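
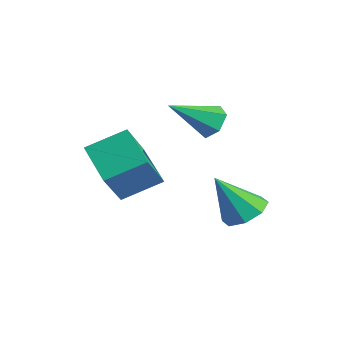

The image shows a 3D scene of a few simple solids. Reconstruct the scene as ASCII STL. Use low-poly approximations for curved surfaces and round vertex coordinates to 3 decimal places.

solid 
facet normal 0.143 0.518 -0.844
outer loop
vertex 1.873 0.918 -2.074
vertex 1.049 1.295 -1.982
vertex 1.89 1.51 -1.708
endloop
endfacet
facet normal 0.852 -0.293 0.434
outer loop
vertex 1.873 0.918 -2.074
vertex 1.89 1.51 -1.708
vertex 0.771 0.285 -0.338
endloop
endfacet
facet normal 0.142 0.518 -0.843
outer loop
vertex 1.89 1.51 -1.708
vertex 1.049 1.295 -1.982
vertex 1.414 1.976 -1.502
endloop
endfacet
facet normal 0.602 0.285 0.746
outer loop
vertex 1.89 1.51 -1.708
vertex 1.414 1.976 -1.502
vertex 0.771 0.285 -0.338
endloop
endfacet
facet normal 0.143 0.518 -0.843
outer loop
vertex 1.414 1.976 -1.502
vertex 1.049 1.295 -1.982
vertex 0.725 2.043 -1.578
endloop
endfacet
facet normal -0.034 0.575 0.817
outer loop
vertex 1.414 1.976 -1.502
vertex 0.725 2.043 -1.578
vertex 0.771 0.285 -0.338
endloop
endfacet
facet normal 0.143 0.518 -0.844
outer loop
vertex 0.725 2.043 -1.578
vertex 1.049 1.295 -1.982
vertex 0.226 1.671 -1.891
endloop
endfacet
facet normal -0.684 0.409 0.605
outer loop
vertex 0.725 2.043 -1.578
vertex 0.226 1.671 -1.891
vertex 0.771 0.285 -0.338
endloop
endfacet
facet normal 0.143 0.517 -0.844
outer loop
vertex 0.226 1.671 -1.891
vertex 1.049 1.295 -1.982
vertex 0.209 1.079 -2.257
endloop
endfacet
facet normal -0.965 -0.117 0.234
outer loop
vertex 0.226 1.671 -1.891
vertex 0.209 1.079 -2.257
vertex 0.771 0.285 -0.338
endloop
endfacet
facet normal 0.142 0.519 -0.843
outer loop
vertex 0.209 1.079 -2.257
vertex 1.049 1.295 -1.982
vertex 0.684 0.614 -2.463
endloop
endfacet
facet normal -0.715 -0.695 -0.078
outer loop
vertex 0.209 1.079 -2.257
vertex 0.684 0.614 -2.463
vertex 0.771 0.285 -0.338
endloop
endfacet
facet normal 0.143 0.519 -0.843
outer loop
vertex 0.684 0.614 -2.463
vertex 1.049 1.295 -1.982
vertex 1.373 0.547 -2.387
endloop
endfacet
facet normal -0.079 -0.986 -0.149
outer loop
vertex 0.684 0.614 -2.463
vertex 1.373 0.547 -2.387
vertex 0.771 0.285 -0.338
endloop
endfacet
facet normal 0.143 0.518 -0.843
outer loop
vertex 1.373 0.547 -2.387
vertex 1.049 1.295 -1.982
vertex 1.873 0.918 -2.074
endloop
endfacet
facet normal 0.569 -0.820 0.062
outer loop
vertex 1.373 0.547 -2.387
vertex 1.873 0.918 -2.074
vertex 0.771 0.285 -0.338
endloop
endfacet
facet normal 0.026 0.846 -0.533
outer loop
vertex -0.446 1.274 1.956
vertex -0.937 0.982 1.469
vertex -1.183 1.365 2.065
endloop
endfacet
facet normal 0.169 0.221 0.961
outer loop
vertex -0.446 1.274 1.956
vertex -1.183 1.365 2.065
vertex -0.983 -0.642 2.491
endloop
endfacet
facet normal 0.025 0.846 -0.533
outer loop
vertex -1.183 1.365 2.065
vertex -0.937 0.982 1.469
vertex -1.673 1.073 1.579
endloop
endfacet
facet normal -0.724 0.073 0.686
outer loop
vertex -1.183 1.365 2.065
vertex -1.673 1.073 1.579
vertex -0.983 -0.642 2.491
endloop
endfacet
facet normal 0.025 0.846 -0.532
outer loop
vertex -1.673 1.073 1.579
vertex -0.937 0.982 1.469
vertex -1.427 0.69 0.982
endloop
endfacet
facet normal -0.902 -0.418 -0.104
outer loop
vertex -1.673 1.073 1.579
vertex -1.427 0.69 0.982
vertex -0.983 -0.642 2.491
endloop
endfacet
facet normal 0.024 0.847 -0.532
outer loop
vertex -1.427 0.69 0.982
vertex -0.937 0.982 1.469
vertex -0.691 0.6 0.872
endloop
endfacet
facet normal -0.186 -0.763 -0.619
outer loop
vertex -1.427 0.69 0.982
vertex -0.691 0.6 0.872
vertex -0.983 -0.642 2.491
endloop
endfacet
facet normal 0.024 0.847 -0.532
outer loop
vertex -0.691 0.6 0.872
vertex -0.937 0.982 1.469
vertex -0.2 0.892 1.359
endloop
endfacet
facet normal 0.708 -0.616 -0.345
outer loop
vertex -0.691 0.6 0.872
vertex -0.2 0.892 1.359
vertex -0.983 -0.642 2.491
endloop
endfacet
facet normal 0.024 0.847 -0.532
outer loop
vertex -0.2 0.892 1.359
vertex -0.937 0.982 1.469
vertex -0.446 1.274 1.956
endloop
endfacet
facet normal 0.887 -0.124 0.445
outer loop
vertex -0.2 0.892 1.359
vertex -0.446 1.274 1.956
vertex -0.983 -0.642 2.491
endloop
endfacet
facet normal -0.400 0.493 -0.773
outer loop
vertex -1.999 -2.671 -0.473
vertex -1.677 -1.253 0.264
vertex -0.325 -2.619 -1.305
endloop
endfacet
facet normal -0.198 -0.870 -0.452
outer loop
vertex 0.377 -3.487 0.056
vertex -1.999 -2.671 -0.473
vertex -0.325 -2.619 -1.305
endloop
endfacet
facet normal -0.399 0.493 -0.773
outer loop
vertex -0.325 -2.619 -1.305
vertex -1.677 -1.253 0.264
vertex -0.003 -1.202 -0.568
endloop
endfacet
facet normal 0.895 0.028 -0.444
outer loop
vertex -0.003 -1.202 -0.568
vertex 0.377 -3.487 0.056
vertex -0.325 -2.619 -1.305
endloop
endfacet
facet normal -0.895 -0.028 0.444
outer loop
vertex -1.999 -2.671 -0.473
vertex -0.975 -2.121 1.625
vertex -1.677 -1.253 0.264
endloop
endfacet
facet normal -0.198 -0.870 -0.452
outer loop
vertex -1.297 -3.538 0.888
vertex -1.999 -2.671 -0.473
vertex 0.377 -3.487 0.056
endloop
endfacet
facet normal -0.895 -0.028 0.444
outer loop
vertex -1.297 -3.538 0.888
vertex -0.975 -2.121 1.625
vertex -1.999 -2.671 -0.473
endloop
endfacet
facet normal 0.198 0.870 0.452
outer loop
vertex -1.677 -1.253 0.264
vertex -0.975 -2.121 1.625
vertex -0.003 -1.202 -0.568
endloop
endfacet
facet normal 0.895 0.028 -0.444
outer loop
vertex 0.699 -2.069 0.793
vertex 0.377 -3.487 0.056
vertex -0.003 -1.202 -0.568
endloop
endfacet
facet normal 0.198 0.870 0.452
outer loop
vertex -0.003 -1.202 -0.568
vertex -0.975 -2.121 1.625
vertex 0.699 -2.069 0.793
endloop
endfacet
facet normal 0.399 -0.493 0.773
outer loop
vertex 0.699 -2.069 0.793
vertex -1.297 -3.538 0.888
vertex 0.377 -3.487 0.056
endloop
endfacet
facet normal 0.399 -0.493 0.773
outer loop
vertex -0.975 -2.121 1.625
vertex -1.297 -3.538 0.888
vertex 0.699 -2.069 0.793
endloop
endfacet

endsolid


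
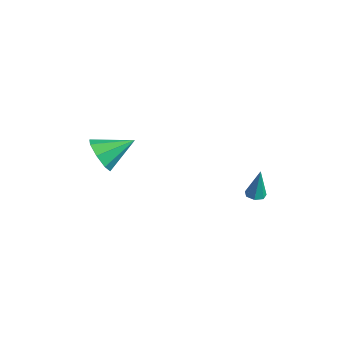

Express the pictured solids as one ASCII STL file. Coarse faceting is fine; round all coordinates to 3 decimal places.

solid 
facet normal -0.236 -0.858 -0.457
outer loop
vertex -1.734 -4.069 0.886
vertex -2.451 -3.598 0.372
vertex -1.481 -3.785 0.222
endloop
endfacet
facet normal 0.920 0.078 0.384
outer loop
vertex -1.734 -4.069 0.886
vertex -1.481 -3.785 0.222
vertex -2.029 -2.062 1.188
endloop
endfacet
facet normal -0.236 -0.858 -0.456
outer loop
vertex -1.481 -3.785 0.222
vertex -2.451 -3.598 0.372
vertex -1.796 -3.392 -0.355
endloop
endfacet
facet normal 0.891 0.402 -0.212
outer loop
vertex -1.481 -3.785 0.222
vertex -1.796 -3.392 -0.355
vertex -2.029 -2.062 1.188
endloop
endfacet
facet normal -0.236 -0.858 -0.456
outer loop
vertex -1.796 -3.392 -0.355
vertex -2.451 -3.598 0.372
vertex -2.495 -3.12 -0.505
endloop
endfacet
facet normal 0.402 0.723 -0.562
outer loop
vertex -1.796 -3.392 -0.355
vertex -2.495 -3.12 -0.505
vertex -2.029 -2.062 1.188
endloop
endfacet
facet normal -0.237 -0.858 -0.456
outer loop
vertex -2.495 -3.12 -0.505
vertex -2.451 -3.598 0.372
vertex -3.168 -3.127 -0.142
endloop
endfacet
facet normal -0.257 0.850 -0.460
outer loop
vertex -2.495 -3.12 -0.505
vertex -3.168 -3.127 -0.142
vertex -2.029 -2.062 1.188
endloop
endfacet
facet normal -0.237 -0.858 -0.456
outer loop
vertex -3.168 -3.127 -0.142
vertex -2.451 -3.598 0.372
vertex -3.422 -3.41 0.522
endloop
endfacet
facet normal -0.703 0.710 0.034
outer loop
vertex -3.168 -3.127 -0.142
vertex -3.422 -3.41 0.522
vertex -2.029 -2.062 1.188
endloop
endfacet
facet normal -0.237 -0.857 -0.457
outer loop
vertex -3.422 -3.41 0.522
vertex -2.451 -3.598 0.372
vertex -3.107 -3.804 1.098
endloop
endfacet
facet normal -0.674 0.384 0.631
outer loop
vertex -3.422 -3.41 0.522
vertex -3.107 -3.804 1.098
vertex -2.029 -2.062 1.188
endloop
endfacet
facet normal -0.235 -0.858 -0.456
outer loop
vertex -3.107 -3.804 1.098
vertex -2.451 -3.598 0.372
vertex -2.408 -4.076 1.249
endloop
endfacet
facet normal -0.187 0.065 0.980
outer loop
vertex -3.107 -3.804 1.098
vertex -2.408 -4.076 1.249
vertex -2.029 -2.062 1.188
endloop
endfacet
facet normal -0.237 -0.858 -0.456
outer loop
vertex -2.408 -4.076 1.249
vertex -2.451 -3.598 0.372
vertex -1.734 -4.069 0.886
endloop
endfacet
facet normal 0.474 -0.063 0.878
outer loop
vertex -2.408 -4.076 1.249
vertex -1.734 -4.069 0.886
vertex -2.029 -2.062 1.188
endloop
endfacet
facet normal -0.129 -0.074 -0.989
outer loop
vertex 0.473 3.205 -2.795
vertex -0.007 3.049 -2.721
vertex 0.167 3.525 -2.779
endloop
endfacet
facet normal 0.720 0.682 0.125
outer loop
vertex 0.473 3.205 -2.795
vertex 0.167 3.525 -2.779
vertex 0.207 3.171 -1.079
endloop
endfacet
facet normal -0.130 -0.073 -0.989
outer loop
vertex 0.167 3.525 -2.779
vertex -0.007 3.049 -2.721
vertex -0.269 3.486 -2.719
endloop
endfacet
facet normal -0.059 0.977 0.205
outer loop
vertex 0.167 3.525 -2.779
vertex -0.269 3.486 -2.719
vertex 0.207 3.171 -1.079
endloop
endfacet
facet normal -0.128 -0.072 -0.989
outer loop
vertex -0.269 3.486 -2.719
vertex -0.007 3.049 -2.721
vertex -0.509 3.119 -2.661
endloop
endfacet
facet normal -0.766 0.553 0.328
outer loop
vertex -0.269 3.486 -2.719
vertex -0.509 3.119 -2.661
vertex 0.207 3.171 -1.079
endloop
endfacet
facet normal -0.129 -0.076 -0.989
outer loop
vertex -0.509 3.119 -2.661
vertex -0.007 3.049 -2.721
vertex -0.37 2.699 -2.647
endloop
endfacet
facet normal -0.872 -0.275 0.404
outer loop
vertex -0.509 3.119 -2.661
vertex -0.37 2.699 -2.647
vertex 0.207 3.171 -1.079
endloop
endfacet
facet normal -0.131 -0.073 -0.989
outer loop
vertex -0.37 2.699 -2.647
vertex -0.007 3.049 -2.721
vertex 0.042 2.542 -2.69
endloop
endfacet
facet normal -0.296 -0.879 0.374
outer loop
vertex -0.37 2.699 -2.647
vertex 0.042 2.542 -2.69
vertex 0.207 3.171 -1.079
endloop
endfacet
facet normal -0.128 -0.073 -0.989
outer loop
vertex 0.042 2.542 -2.69
vertex -0.007 3.049 -2.721
vertex 0.417 2.768 -2.755
endloop
endfacet
facet normal 0.531 -0.806 0.260
outer loop
vertex 0.042 2.542 -2.69
vertex 0.417 2.768 -2.755
vertex 0.207 3.171 -1.079
endloop
endfacet
facet normal -0.128 -0.074 -0.989
outer loop
vertex 0.417 2.768 -2.755
vertex -0.007 3.049 -2.721
vertex 0.473 3.205 -2.795
endloop
endfacet
facet normal 0.982 -0.112 0.150
outer loop
vertex 0.417 2.768 -2.755
vertex 0.473 3.205 -2.795
vertex 0.207 3.171 -1.079
endloop
endfacet

endsolid


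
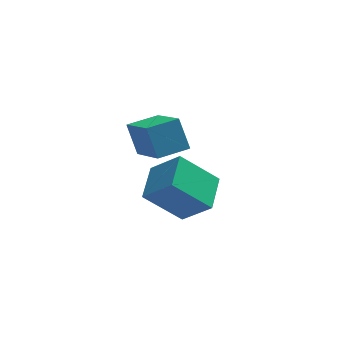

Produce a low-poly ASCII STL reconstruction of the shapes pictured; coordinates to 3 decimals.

solid 
facet normal -0.938 -0.338 -0.079
outer loop
vertex -2.626 1.345 0.328
vertex -3.072 2.806 -0.624
vertex -2.366 0.836 -0.576
endloop
endfacet
facet normal 0.248 -0.812 0.528
outer loop
vertex -1.428 1.174 -0.496
vertex -2.626 1.345 0.328
vertex -2.366 0.836 -0.576
endloop
endfacet
facet normal -0.938 -0.338 -0.080
outer loop
vertex -2.366 0.836 -0.576
vertex -3.072 2.806 -0.624
vertex -2.811 2.297 -1.528
endloop
endfacet
facet normal 0.244 -0.476 -0.845
outer loop
vertex -2.811 2.297 -1.528
vertex -1.428 1.174 -0.496
vertex -2.366 0.836 -0.576
endloop
endfacet
facet normal -0.244 0.476 0.845
outer loop
vertex -2.626 1.345 0.328
vertex -2.134 3.144 -0.544
vertex -3.072 2.806 -0.624
endloop
endfacet
facet normal 0.248 -0.812 0.529
outer loop
vertex -1.689 1.683 0.408
vertex -2.626 1.345 0.328
vertex -1.428 1.174 -0.496
endloop
endfacet
facet normal -0.244 0.476 0.845
outer loop
vertex -1.689 1.683 0.408
vertex -2.134 3.144 -0.544
vertex -2.626 1.345 0.328
endloop
endfacet
facet normal -0.247 0.812 -0.529
outer loop
vertex -3.072 2.806 -0.624
vertex -2.134 3.144 -0.544
vertex -2.811 2.297 -1.528
endloop
endfacet
facet normal 0.244 -0.476 -0.845
outer loop
vertex -1.874 2.635 -1.448
vertex -1.428 1.174 -0.496
vertex -2.811 2.297 -1.528
endloop
endfacet
facet normal -0.248 0.812 -0.528
outer loop
vertex -2.811 2.297 -1.528
vertex -2.134 3.144 -0.544
vertex -1.874 2.635 -1.448
endloop
endfacet
facet normal 0.938 0.338 0.080
outer loop
vertex -1.874 2.635 -1.448
vertex -1.689 1.683 0.408
vertex -1.428 1.174 -0.496
endloop
endfacet
facet normal 0.938 0.338 0.080
outer loop
vertex -2.134 3.144 -0.544
vertex -1.689 1.683 0.408
vertex -1.874 2.635 -1.448
endloop
endfacet
facet normal -0.727 0.038 0.686
outer loop
vertex -1.903 1.578 -2.411
vertex -1.546 2.735 -2.097
vertex -2.709 2.066 -3.292
endloop
endfacet
facet normal -0.286 -0.925 -0.251
outer loop
vertex -1.554 2.005 -4.383
vertex -1.903 1.578 -2.411
vertex -2.709 2.066 -3.292
endloop
endfacet
facet normal -0.727 0.037 0.686
outer loop
vertex -2.709 2.066 -3.292
vertex -1.546 2.735 -2.097
vertex -2.353 3.222 -2.978
endloop
endfacet
facet normal -0.625 0.378 -0.683
outer loop
vertex -2.353 3.222 -2.978
vertex -1.554 2.005 -4.383
vertex -2.709 2.066 -3.292
endloop
endfacet
facet normal 0.625 -0.378 0.683
outer loop
vertex -1.903 1.578 -2.411
vertex -0.391 2.674 -3.188
vertex -1.546 2.735 -2.097
endloop
endfacet
facet normal -0.285 -0.925 -0.251
outer loop
vertex -0.747 1.518 -3.502
vertex -1.903 1.578 -2.411
vertex -1.554 2.005 -4.383
endloop
endfacet
facet normal 0.625 -0.378 0.683
outer loop
vertex -0.747 1.518 -3.502
vertex -0.391 2.674 -3.188
vertex -1.903 1.578 -2.411
endloop
endfacet
facet normal 0.285 0.925 0.250
outer loop
vertex -1.546 2.735 -2.097
vertex -0.391 2.674 -3.188
vertex -2.353 3.222 -2.978
endloop
endfacet
facet normal -0.625 0.378 -0.683
outer loop
vertex -1.197 3.162 -4.069
vertex -1.554 2.005 -4.383
vertex -2.353 3.222 -2.978
endloop
endfacet
facet normal 0.285 0.925 0.251
outer loop
vertex -2.353 3.222 -2.978
vertex -0.391 2.674 -3.188
vertex -1.197 3.162 -4.069
endloop
endfacet
facet normal 0.726 -0.038 -0.686
outer loop
vertex -1.197 3.162 -4.069
vertex -0.747 1.518 -3.502
vertex -1.554 2.005 -4.383
endloop
endfacet
facet normal 0.727 -0.038 -0.686
outer loop
vertex -0.391 2.674 -3.188
vertex -0.747 1.518 -3.502
vertex -1.197 3.162 -4.069
endloop
endfacet

endsolid


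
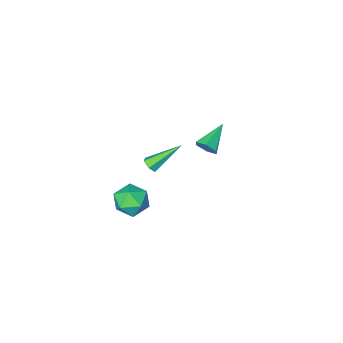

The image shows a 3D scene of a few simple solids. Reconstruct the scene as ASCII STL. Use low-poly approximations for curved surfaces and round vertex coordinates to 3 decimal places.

solid 
facet normal -0.612 0.760 0.219
outer loop
vertex 3.057 3.897 -0.973
vertex 3.019 3.583 0.008
vertex 3.743 4.253 -0.291
endloop
endfacet
facet normal -0.173 0.934 -0.313
outer loop
vertex 3.057 3.897 -0.973
vertex 3.743 4.253 -0.291
vertex 4.048 3.991 -1.24
endloop
endfacet
facet normal -0.271 0.465 -0.843
outer loop
vertex 3.057 3.897 -0.973
vertex 4.048 3.991 -1.24
vertex 3.513 3.158 -1.527
endloop
endfacet
facet normal -0.772 0.001 -0.636
outer loop
vertex 3.057 3.897 -0.973
vertex 3.513 3.158 -1.527
vertex 2.877 2.906 -0.756
endloop
endfacet
facet normal -0.983 0.183 0.021
outer loop
vertex 3.057 3.897 -0.973
vertex 2.877 2.906 -0.756
vertex 3.019 3.583 0.008
endloop
endfacet
facet normal 0.498 0.864 -0.079
outer loop
vertex 4.048 3.991 -1.24
vertex 3.743 4.253 -0.291
vertex 4.623 3.734 -0.424
endloop
endfacet
facet normal -0.214 0.582 0.785
outer loop
vertex 3.743 4.253 -0.291
vertex 3.019 3.583 0.008
vertex 3.987 3.482 0.347
endloop
endfacet
facet normal -0.814 -0.352 0.463
outer loop
vertex 3.019 3.583 0.008
vertex 2.877 2.906 -0.756
vertex 3.452 2.649 0.06
endloop
endfacet
facet normal -0.472 -0.646 -0.600
outer loop
vertex 2.877 2.906 -0.756
vertex 3.513 3.158 -1.527
vertex 3.757 2.387 -0.889
endloop
endfacet
facet normal 0.338 0.105 -0.935
outer loop
vertex 3.513 3.158 -1.527
vertex 4.048 3.991 -1.24
vertex 4.481 3.057 -1.188
endloop
endfacet
facet normal 0.772 -0.001 0.636
outer loop
vertex 4.443 2.743 -0.207
vertex 4.623 3.734 -0.424
vertex 3.987 3.482 0.347
endloop
endfacet
facet normal 0.271 -0.465 0.843
outer loop
vertex 4.443 2.743 -0.207
vertex 3.987 3.482 0.347
vertex 3.452 2.649 0.06
endloop
endfacet
facet normal 0.173 -0.934 0.313
outer loop
vertex 4.443 2.743 -0.207
vertex 3.452 2.649 0.06
vertex 3.757 2.387 -0.889
endloop
endfacet
facet normal 0.612 -0.760 -0.219
outer loop
vertex 4.443 2.743 -0.207
vertex 3.757 2.387 -0.889
vertex 4.481 3.057 -1.188
endloop
endfacet
facet normal 0.983 -0.183 -0.021
outer loop
vertex 4.443 2.743 -0.207
vertex 4.481 3.057 -1.188
vertex 4.623 3.734 -0.424
endloop
endfacet
facet normal 0.472 0.646 0.600
outer loop
vertex 3.987 3.482 0.347
vertex 4.623 3.734 -0.424
vertex 3.743 4.253 -0.291
endloop
endfacet
facet normal -0.338 -0.105 0.935
outer loop
vertex 3.452 2.649 0.06
vertex 3.987 3.482 0.347
vertex 3.019 3.583 0.008
endloop
endfacet
facet normal -0.498 -0.864 0.079
outer loop
vertex 3.757 2.387 -0.889
vertex 3.452 2.649 0.06
vertex 2.877 2.906 -0.756
endloop
endfacet
facet normal 0.214 -0.582 -0.785
outer loop
vertex 4.481 3.057 -1.188
vertex 3.757 2.387 -0.889
vertex 3.513 3.158 -1.527
endloop
endfacet
facet normal 0.814 0.352 -0.463
outer loop
vertex 4.623 3.734 -0.424
vertex 4.481 3.057 -1.188
vertex 4.048 3.991 -1.24
endloop
endfacet
facet normal 0.741 -0.253 -0.623
outer loop
vertex 1.918 1.404 0.119
vertex 1.614 1.496 -0.28
vertex 1.903 1.87 -0.088
endloop
endfacet
facet normal 0.503 0.364 0.784
outer loop
vertex 1.918 1.404 0.119
vertex 1.903 1.87 -0.088
vertex 0.066 2.024 1.02
endloop
endfacet
facet normal 0.741 -0.254 -0.621
outer loop
vertex 1.903 1.87 -0.088
vertex 1.614 1.496 -0.28
vertex 1.6 1.962 -0.487
endloop
endfacet
facet normal 0.150 0.982 0.112
outer loop
vertex 1.903 1.87 -0.088
vertex 1.6 1.962 -0.487
vertex 0.066 2.024 1.02
endloop
endfacet
facet normal 0.741 -0.254 -0.622
outer loop
vertex 1.6 1.962 -0.487
vertex 1.614 1.496 -0.28
vertex 1.311 1.589 -0.679
endloop
endfacet
facet normal -0.506 0.671 -0.542
outer loop
vertex 1.6 1.962 -0.487
vertex 1.311 1.589 -0.679
vertex 0.066 2.024 1.02
endloop
endfacet
facet normal 0.742 -0.251 -0.622
outer loop
vertex 1.311 1.589 -0.679
vertex 1.614 1.496 -0.28
vertex 1.326 1.123 -0.473
endloop
endfacet
facet normal -0.810 -0.259 -0.527
outer loop
vertex 1.311 1.589 -0.679
vertex 1.326 1.123 -0.473
vertex 0.066 2.024 1.02
endloop
endfacet
facet normal 0.742 -0.252 -0.621
outer loop
vertex 1.326 1.123 -0.473
vertex 1.614 1.496 -0.28
vertex 1.629 1.03 -0.073
endloop
endfacet
facet normal -0.458 -0.877 0.143
outer loop
vertex 1.326 1.123 -0.473
vertex 1.629 1.03 -0.073
vertex 0.066 2.024 1.02
endloop
endfacet
facet normal 0.741 -0.253 -0.623
outer loop
vertex 1.629 1.03 -0.073
vertex 1.614 1.496 -0.28
vertex 1.918 1.404 0.119
endloop
endfacet
facet normal 0.200 -0.565 0.800
outer loop
vertex 1.629 1.03 -0.073
vertex 1.918 1.404 0.119
vertex 0.066 2.024 1.02
endloop
endfacet
facet normal 0.804 0.376 -0.461
outer loop
vertex -2.066 -0.041 -1.405
vertex -2.482 0.32 -1.836
vertex -2.27 0.606 -1.233
endloop
endfacet
facet normal 0.235 -0.180 0.955
outer loop
vertex -2.066 -0.041 -1.405
vertex -2.27 0.606 -1.233
vertex -3.938 -0.36 -1.004
endloop
endfacet
facet normal 0.804 0.375 -0.461
outer loop
vertex -2.27 0.606 -1.233
vertex -2.482 0.32 -1.836
vertex -2.686 0.967 -1.665
endloop
endfacet
facet normal -0.250 0.611 0.751
outer loop
vertex -2.27 0.606 -1.233
vertex -2.686 0.967 -1.665
vertex -3.938 -0.36 -1.004
endloop
endfacet
facet normal 0.805 0.375 -0.460
outer loop
vertex -2.686 0.967 -1.665
vertex -2.482 0.32 -1.836
vertex -2.898 0.682 -2.268
endloop
endfacet
facet normal -0.740 0.670 -0.057
outer loop
vertex -2.686 0.967 -1.665
vertex -2.898 0.682 -2.268
vertex -3.938 -0.36 -1.004
endloop
endfacet
facet normal 0.805 0.376 -0.460
outer loop
vertex -2.898 0.682 -2.268
vertex -2.482 0.32 -1.836
vertex -2.694 0.035 -2.44
endloop
endfacet
facet normal -0.746 -0.059 -0.663
outer loop
vertex -2.898 0.682 -2.268
vertex -2.694 0.035 -2.44
vertex -3.938 -0.36 -1.004
endloop
endfacet
facet normal 0.805 0.376 -0.460
outer loop
vertex -2.694 0.035 -2.44
vertex -2.482 0.32 -1.836
vertex -2.278 -0.327 -2.008
endloop
endfacet
facet normal -0.261 -0.849 -0.460
outer loop
vertex -2.694 0.035 -2.44
vertex -2.278 -0.327 -2.008
vertex -3.938 -0.36 -1.004
endloop
endfacet
facet normal 0.804 0.376 -0.461
outer loop
vertex -2.278 -0.327 -2.008
vertex -2.482 0.32 -1.836
vertex -2.066 -0.041 -1.405
endloop
endfacet
facet normal 0.230 -0.908 0.350
outer loop
vertex -2.278 -0.327 -2.008
vertex -2.066 -0.041 -1.405
vertex -3.938 -0.36 -1.004
endloop
endfacet

endsolid


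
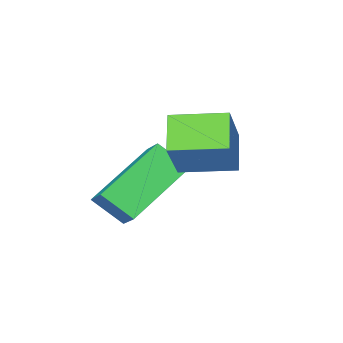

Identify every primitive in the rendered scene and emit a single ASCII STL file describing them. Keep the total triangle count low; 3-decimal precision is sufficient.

solid 
facet normal -0.526 -0.366 -0.768
outer loop
vertex 2.143 -2.354 1.619
vertex 1.219 -1.34 1.769
vertex 2.71 -1.737 0.937
endloop
endfacet
facet normal 0.669 -0.735 -0.109
outer loop
vertex 3.541 -1.16 2.151
vertex 2.143 -2.354 1.619
vertex 2.71 -1.737 0.937
endloop
endfacet
facet normal -0.526 -0.365 -0.768
outer loop
vertex 2.71 -1.737 0.937
vertex 1.219 -1.34 1.769
vertex 1.786 -0.723 1.088
endloop
endfacet
facet normal 0.524 0.572 -0.631
outer loop
vertex 1.786 -0.723 1.088
vertex 3.541 -1.16 2.151
vertex 2.71 -1.737 0.937
endloop
endfacet
facet normal -0.525 -0.572 0.631
outer loop
vertex 2.143 -2.354 1.619
vertex 2.05 -0.763 2.983
vertex 1.219 -1.34 1.769
endloop
endfacet
facet normal 0.669 -0.735 -0.109
outer loop
vertex 2.974 -1.777 2.832
vertex 2.143 -2.354 1.619
vertex 3.541 -1.16 2.151
endloop
endfacet
facet normal -0.524 -0.572 0.631
outer loop
vertex 2.974 -1.777 2.832
vertex 2.05 -0.763 2.983
vertex 2.143 -2.354 1.619
endloop
endfacet
facet normal -0.669 0.735 0.109
outer loop
vertex 1.219 -1.34 1.769
vertex 2.05 -0.763 2.983
vertex 1.786 -0.723 1.088
endloop
endfacet
facet normal 0.525 0.571 -0.631
outer loop
vertex 2.617 -0.146 2.301
vertex 3.541 -1.16 2.151
vertex 1.786 -0.723 1.088
endloop
endfacet
facet normal -0.669 0.735 0.109
outer loop
vertex 1.786 -0.723 1.088
vertex 2.05 -0.763 2.983
vertex 2.617 -0.146 2.301
endloop
endfacet
facet normal 0.526 0.365 0.768
outer loop
vertex 2.617 -0.146 2.301
vertex 2.974 -1.777 2.832
vertex 3.541 -1.16 2.151
endloop
endfacet
facet normal 0.526 0.365 0.768
outer loop
vertex 2.05 -0.763 2.983
vertex 2.974 -1.777 2.832
vertex 2.617 -0.146 2.301
endloop
endfacet
facet normal -0.879 -0.068 0.472
outer loop
vertex 2.438 -2.75 1.375
vertex 2.035 -2.078 0.722
vertex 2.205 -3.401 0.848
endloop
endfacet
facet normal 0.396 -0.659 0.639
outer loop
vertex 4.005 -3.262 -0.122
vertex 2.438 -2.75 1.375
vertex 2.205 -3.401 0.848
endloop
endfacet
facet normal -0.878 -0.068 0.474
outer loop
vertex 2.205 -3.401 0.848
vertex 2.035 -2.078 0.722
vertex 1.801 -2.729 0.195
endloop
endfacet
facet normal -0.268 -0.749 -0.605
outer loop
vertex 1.801 -2.729 0.195
vertex 4.005 -3.262 -0.122
vertex 2.205 -3.401 0.848
endloop
endfacet
facet normal 0.268 0.749 0.605
outer loop
vertex 2.438 -2.75 1.375
vertex 3.835 -1.939 -0.248
vertex 2.035 -2.078 0.722
endloop
endfacet
facet normal 0.395 -0.660 0.639
outer loop
vertex 4.239 -2.611 0.405
vertex 2.438 -2.75 1.375
vertex 4.005 -3.262 -0.122
endloop
endfacet
facet normal 0.268 0.749 0.605
outer loop
vertex 4.239 -2.611 0.405
vertex 3.835 -1.939 -0.248
vertex 2.438 -2.75 1.375
endloop
endfacet
facet normal -0.395 0.660 -0.639
outer loop
vertex 2.035 -2.078 0.722
vertex 3.835 -1.939 -0.248
vertex 1.801 -2.729 0.195
endloop
endfacet
facet normal -0.268 -0.749 -0.605
outer loop
vertex 3.602 -2.59 -0.775
vertex 4.005 -3.262 -0.122
vertex 1.801 -2.729 0.195
endloop
endfacet
facet normal -0.395 0.659 -0.640
outer loop
vertex 1.801 -2.729 0.195
vertex 3.835 -1.939 -0.248
vertex 3.602 -2.59 -0.775
endloop
endfacet
facet normal 0.878 0.067 -0.473
outer loop
vertex 3.602 -2.59 -0.775
vertex 4.239 -2.611 0.405
vertex 4.005 -3.262 -0.122
endloop
endfacet
facet normal 0.878 0.068 -0.473
outer loop
vertex 3.835 -1.939 -0.248
vertex 4.239 -2.611 0.405
vertex 3.602 -2.59 -0.775
endloop
endfacet

endsolid


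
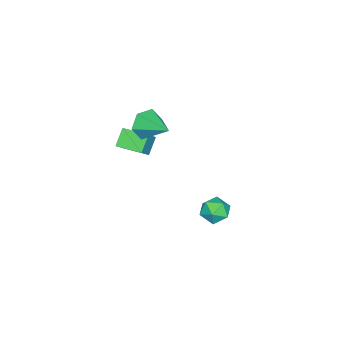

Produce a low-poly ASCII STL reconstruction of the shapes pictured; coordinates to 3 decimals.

solid 
facet normal -0.709 0.004 0.706
outer loop
vertex 3.033 -3.605 2.802
vertex 3.002 -2.066 2.763
vertex 2.053 -3.65 1.818
endloop
endfacet
facet normal 0.021 -0.999 0.025
outer loop
vertex 2.918 -3.654 0.957
vertex 3.033 -3.605 2.802
vertex 2.053 -3.65 1.818
endloop
endfacet
facet normal -0.709 0.004 0.705
outer loop
vertex 2.053 -3.65 1.818
vertex 3.002 -2.066 2.763
vertex 2.022 -2.111 1.778
endloop
endfacet
facet normal -0.705 -0.033 -0.708
outer loop
vertex 2.022 -2.111 1.778
vertex 2.918 -3.654 0.957
vertex 2.053 -3.65 1.818
endloop
endfacet
facet normal 0.705 0.032 0.708
outer loop
vertex 3.033 -3.605 2.802
vertex 3.867 -2.07 1.902
vertex 3.002 -2.066 2.763
endloop
endfacet
facet normal 0.020 -0.999 0.025
outer loop
vertex 3.898 -3.609 1.942
vertex 3.033 -3.605 2.802
vertex 2.918 -3.654 0.957
endloop
endfacet
facet normal 0.705 0.033 0.709
outer loop
vertex 3.898 -3.609 1.942
vertex 3.867 -2.07 1.902
vertex 3.033 -3.605 2.802
endloop
endfacet
facet normal -0.021 0.999 -0.025
outer loop
vertex 3.002 -2.066 2.763
vertex 3.867 -2.07 1.902
vertex 2.022 -2.111 1.778
endloop
endfacet
facet normal -0.705 -0.032 -0.709
outer loop
vertex 2.887 -2.115 0.918
vertex 2.918 -3.654 0.957
vertex 2.022 -2.111 1.778
endloop
endfacet
facet normal -0.021 0.999 -0.025
outer loop
vertex 2.022 -2.111 1.778
vertex 3.867 -2.07 1.902
vertex 2.887 -2.115 0.918
endloop
endfacet
facet normal 0.709 -0.004 -0.705
outer loop
vertex 2.887 -2.115 0.918
vertex 3.898 -3.609 1.942
vertex 2.918 -3.654 0.957
endloop
endfacet
facet normal 0.709 -0.004 -0.706
outer loop
vertex 3.867 -2.07 1.902
vertex 3.898 -3.609 1.942
vertex 2.887 -2.115 0.918
endloop
endfacet
facet normal -0.395 -0.856 -0.334
outer loop
vertex 3.6 -2.199 2.79
vertex 2.936 -2.195 3.564
vertex 2.696 -1.74 2.683
endloop
endfacet
facet normal 0.382 0.585 -0.715
outer loop
vertex 3.6 -2.199 2.79
vertex 2.696 -1.74 2.683
vertex 3.704 -0.525 4.216
endloop
endfacet
facet normal -0.395 -0.856 -0.335
outer loop
vertex 2.696 -1.74 2.683
vertex 2.936 -2.195 3.564
vertex 2.031 -1.736 3.457
endloop
endfacet
facet normal -0.428 0.824 -0.372
outer loop
vertex 2.696 -1.74 2.683
vertex 2.031 -1.736 3.457
vertex 3.704 -0.525 4.216
endloop
endfacet
facet normal -0.395 -0.856 -0.335
outer loop
vertex 2.031 -1.736 3.457
vertex 2.936 -2.195 3.564
vertex 2.271 -2.191 4.338
endloop
endfacet
facet normal -0.647 0.591 0.482
outer loop
vertex 2.031 -1.736 3.457
vertex 2.271 -2.191 4.338
vertex 3.704 -0.525 4.216
endloop
endfacet
facet normal -0.394 -0.856 -0.334
outer loop
vertex 2.271 -2.191 4.338
vertex 2.936 -2.195 3.564
vertex 3.176 -2.649 4.445
endloop
endfacet
facet normal -0.056 0.121 0.991
outer loop
vertex 2.271 -2.191 4.338
vertex 3.176 -2.649 4.445
vertex 3.704 -0.525 4.216
endloop
endfacet
facet normal -0.394 -0.856 -0.334
outer loop
vertex 3.176 -2.649 4.445
vertex 2.936 -2.195 3.564
vertex 3.84 -2.653 3.671
endloop
endfacet
facet normal 0.753 -0.118 0.647
outer loop
vertex 3.176 -2.649 4.445
vertex 3.84 -2.653 3.671
vertex 3.704 -0.525 4.216
endloop
endfacet
facet normal -0.394 -0.856 -0.334
outer loop
vertex 3.84 -2.653 3.671
vertex 2.936 -2.195 3.564
vertex 3.6 -2.199 2.79
endloop
endfacet
facet normal 0.972 0.115 -0.206
outer loop
vertex 3.84 -2.653 3.671
vertex 3.6 -2.199 2.79
vertex 3.704 -0.525 4.216
endloop
endfacet
facet normal -0.770 0.421 -0.479
outer loop
vertex 1.221 1.693 -4.668
vertex 0.625 1.029 -4.293
vertex 0.784 1.859 -3.82
endloop
endfacet
facet normal -0.274 0.907 -0.319
outer loop
vertex 1.221 1.693 -4.668
vertex 0.784 1.859 -3.82
vertex 1.714 2.098 -3.94
endloop
endfacet
facet normal 0.339 0.706 -0.622
outer loop
vertex 1.221 1.693 -4.668
vertex 1.714 2.098 -3.94
vertex 2.129 1.416 -4.487
endloop
endfacet
facet normal 0.222 0.093 -0.971
outer loop
vertex 1.221 1.693 -4.668
vertex 2.129 1.416 -4.487
vertex 1.457 0.756 -4.704
endloop
endfacet
facet normal -0.463 -0.083 -0.882
outer loop
vertex 1.221 1.693 -4.668
vertex 1.457 0.756 -4.704
vertex 0.625 1.029 -4.293
endloop
endfacet
facet normal -0.182 0.903 0.389
outer loop
vertex 1.714 2.098 -3.94
vertex 0.784 1.859 -3.82
vertex 1.423 1.684 -3.116
endloop
endfacet
facet normal -0.985 0.115 0.130
outer loop
vertex 0.784 1.859 -3.82
vertex 0.625 1.029 -4.293
vertex 0.751 1.024 -3.333
endloop
endfacet
facet normal -0.488 -0.699 -0.523
outer loop
vertex 0.625 1.029 -4.293
vertex 1.457 0.756 -4.704
vertex 1.166 0.342 -3.88
endloop
endfacet
facet normal 0.621 -0.413 -0.666
outer loop
vertex 1.457 0.756 -4.704
vertex 2.129 1.416 -4.487
vertex 2.096 0.581 -4.0
endloop
endfacet
facet normal 0.811 0.576 -0.103
outer loop
vertex 2.129 1.416 -4.487
vertex 1.714 2.098 -3.94
vertex 2.255 1.411 -3.527
endloop
endfacet
facet normal -0.222 -0.093 0.971
outer loop
vertex 1.659 0.747 -3.152
vertex 1.423 1.684 -3.116
vertex 0.751 1.024 -3.333
endloop
endfacet
facet normal -0.339 -0.706 0.622
outer loop
vertex 1.659 0.747 -3.152
vertex 0.751 1.024 -3.333
vertex 1.166 0.342 -3.88
endloop
endfacet
facet normal 0.274 -0.907 0.319
outer loop
vertex 1.659 0.747 -3.152
vertex 1.166 0.342 -3.88
vertex 2.096 0.581 -4.0
endloop
endfacet
facet normal 0.770 -0.421 0.479
outer loop
vertex 1.659 0.747 -3.152
vertex 2.096 0.581 -4.0
vertex 2.255 1.411 -3.527
endloop
endfacet
facet normal 0.463 0.083 0.882
outer loop
vertex 1.659 0.747 -3.152
vertex 2.255 1.411 -3.527
vertex 1.423 1.684 -3.116
endloop
endfacet
facet normal -0.621 0.413 0.666
outer loop
vertex 0.751 1.024 -3.333
vertex 1.423 1.684 -3.116
vertex 0.784 1.859 -3.82
endloop
endfacet
facet normal -0.811 -0.576 0.103
outer loop
vertex 1.166 0.342 -3.88
vertex 0.751 1.024 -3.333
vertex 0.625 1.029 -4.293
endloop
endfacet
facet normal 0.182 -0.903 -0.389
outer loop
vertex 2.096 0.581 -4.0
vertex 1.166 0.342 -3.88
vertex 1.457 0.756 -4.704
endloop
endfacet
facet normal 0.985 -0.115 -0.130
outer loop
vertex 2.255 1.411 -3.527
vertex 2.096 0.581 -4.0
vertex 2.129 1.416 -4.487
endloop
endfacet
facet normal 0.488 0.699 0.523
outer loop
vertex 1.423 1.684 -3.116
vertex 2.255 1.411 -3.527
vertex 1.714 2.098 -3.94
endloop
endfacet

endsolid


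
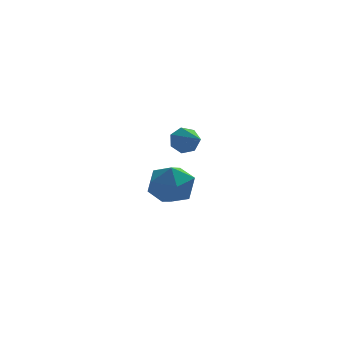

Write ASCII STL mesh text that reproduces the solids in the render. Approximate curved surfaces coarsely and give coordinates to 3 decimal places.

solid 
facet normal -0.331 0.880 -0.341
outer loop
vertex 1.158 2.518 -0.363
vertex 0.708 2.594 0.269
vertex 1.444 2.83 0.164
endloop
endfacet
facet normal 0.906 -0.220 -0.361
outer loop
vertex 1.158 2.518 -0.363
vertex 1.444 2.83 0.164
vertex 1.292 1.046 0.871
endloop
endfacet
facet normal -0.331 0.880 -0.342
outer loop
vertex 1.444 2.83 0.164
vertex 0.708 2.594 0.269
vertex 1.176 2.965 0.771
endloop
endfacet
facet normal 0.918 0.076 0.389
outer loop
vertex 1.444 2.83 0.164
vertex 1.176 2.965 0.771
vertex 1.292 1.046 0.871
endloop
endfacet
facet normal -0.332 0.880 -0.341
outer loop
vertex 1.176 2.965 0.771
vertex 0.708 2.594 0.269
vertex 0.556 2.82 1.0
endloop
endfacet
facet normal 0.331 0.069 0.941
outer loop
vertex 1.176 2.965 0.771
vertex 0.556 2.82 1.0
vertex 1.292 1.046 0.871
endloop
endfacet
facet normal -0.331 0.880 -0.341
outer loop
vertex 0.556 2.82 1.0
vertex 0.708 2.594 0.269
vertex 0.05 2.505 0.679
endloop
endfacet
facet normal -0.412 -0.235 0.880
outer loop
vertex 0.556 2.82 1.0
vertex 0.05 2.505 0.679
vertex 1.292 1.046 0.871
endloop
endfacet
facet normal -0.331 0.880 -0.341
outer loop
vertex 0.05 2.505 0.679
vertex 0.708 2.594 0.269
vertex 0.04 2.257 0.049
endloop
endfacet
facet normal -0.753 -0.608 0.251
outer loop
vertex 0.05 2.505 0.679
vertex 0.04 2.257 0.049
vertex 1.292 1.046 0.871
endloop
endfacet
facet normal -0.331 0.879 -0.342
outer loop
vertex 0.04 2.257 0.049
vertex 0.708 2.594 0.269
vertex 0.533 2.262 -0.415
endloop
endfacet
facet normal -0.435 -0.768 -0.470
outer loop
vertex 0.04 2.257 0.049
vertex 0.533 2.262 -0.415
vertex 1.292 1.046 0.871
endloop
endfacet
facet normal -0.332 0.879 -0.342
outer loop
vertex 0.533 2.262 -0.415
vertex 0.708 2.594 0.269
vertex 1.158 2.518 -0.363
endloop
endfacet
facet normal 0.306 -0.595 -0.743
outer loop
vertex 0.533 2.262 -0.415
vertex 1.158 2.518 -0.363
vertex 1.292 1.046 0.871
endloop
endfacet
facet normal -0.694 0.719 -0.049
outer loop
vertex -0.573 -2.279 -0.451
vertex -1.405 -3.094 -0.628
vertex -1.133 -2.757 0.468
endloop
endfacet
facet normal -0.156 0.912 0.379
outer loop
vertex -0.573 -2.279 -0.451
vertex -1.133 -2.757 0.468
vertex 0.029 -2.578 0.516
endloop
endfacet
facet normal 0.447 0.894 -0.002
outer loop
vertex -0.573 -2.279 -0.451
vertex 0.029 -2.578 0.516
vertex 0.477 -2.804 -0.55
endloop
endfacet
facet normal 0.282 0.690 -0.666
outer loop
vertex -0.573 -2.279 -0.451
vertex 0.477 -2.804 -0.55
vertex -0.41 -3.123 -1.257
endloop
endfacet
facet normal -0.422 0.582 -0.695
outer loop
vertex -0.573 -2.279 -0.451
vertex -0.41 -3.123 -1.257
vertex -1.405 -3.094 -0.628
endloop
endfacet
facet normal -0.103 0.426 0.899
outer loop
vertex 0.029 -2.578 0.516
vertex -1.133 -2.757 0.468
vertex -0.43 -3.577 0.937
endloop
endfacet
facet normal -0.972 0.114 0.206
outer loop
vertex -1.133 -2.757 0.468
vertex -1.405 -3.094 -0.628
vertex -1.317 -3.896 0.23
endloop
endfacet
facet normal -0.533 -0.108 -0.839
outer loop
vertex -1.405 -3.094 -0.628
vertex -0.41 -3.123 -1.257
vertex -0.869 -4.122 -0.836
endloop
endfacet
facet normal 0.607 0.067 -0.792
outer loop
vertex -0.41 -3.123 -1.257
vertex 0.477 -2.804 -0.55
vertex 0.293 -3.943 -0.788
endloop
endfacet
facet normal 0.873 0.398 0.282
outer loop
vertex 0.477 -2.804 -0.55
vertex 0.029 -2.578 0.516
vertex 0.565 -3.606 0.308
endloop
endfacet
facet normal -0.282 -0.690 0.666
outer loop
vertex -0.267 -4.421 0.131
vertex -0.43 -3.577 0.937
vertex -1.317 -3.896 0.23
endloop
endfacet
facet normal -0.447 -0.894 0.002
outer loop
vertex -0.267 -4.421 0.131
vertex -1.317 -3.896 0.23
vertex -0.869 -4.122 -0.836
endloop
endfacet
facet normal 0.156 -0.912 -0.379
outer loop
vertex -0.267 -4.421 0.131
vertex -0.869 -4.122 -0.836
vertex 0.293 -3.943 -0.788
endloop
endfacet
facet normal 0.694 -0.719 0.049
outer loop
vertex -0.267 -4.421 0.131
vertex 0.293 -3.943 -0.788
vertex 0.565 -3.606 0.308
endloop
endfacet
facet normal 0.422 -0.582 0.695
outer loop
vertex -0.267 -4.421 0.131
vertex 0.565 -3.606 0.308
vertex -0.43 -3.577 0.937
endloop
endfacet
facet normal -0.607 -0.067 0.792
outer loop
vertex -1.317 -3.896 0.23
vertex -0.43 -3.577 0.937
vertex -1.133 -2.757 0.468
endloop
endfacet
facet normal -0.873 -0.398 -0.282
outer loop
vertex -0.869 -4.122 -0.836
vertex -1.317 -3.896 0.23
vertex -1.405 -3.094 -0.628
endloop
endfacet
facet normal 0.103 -0.426 -0.899
outer loop
vertex 0.293 -3.943 -0.788
vertex -0.869 -4.122 -0.836
vertex -0.41 -3.123 -1.257
endloop
endfacet
facet normal 0.972 -0.114 -0.206
outer loop
vertex 0.565 -3.606 0.308
vertex 0.293 -3.943 -0.788
vertex 0.477 -2.804 -0.55
endloop
endfacet
facet normal 0.533 0.108 0.839
outer loop
vertex -0.43 -3.577 0.937
vertex 0.565 -3.606 0.308
vertex 0.029 -2.578 0.516
endloop
endfacet

endsolid


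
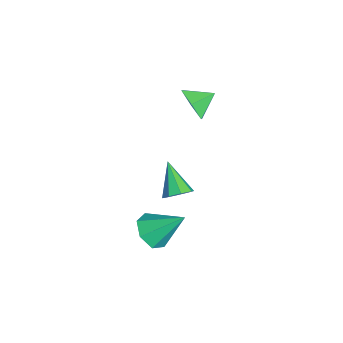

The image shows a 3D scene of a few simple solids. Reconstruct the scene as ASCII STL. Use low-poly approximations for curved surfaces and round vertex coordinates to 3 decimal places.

solid 
facet normal 0.281 -0.874 -0.396
outer loop
vertex -1.903 2.198 3.544
vertex -2.673 2.279 2.82
vertex -1.712 2.679 2.619
endloop
endfacet
facet normal 0.597 0.655 0.464
outer loop
vertex -1.903 2.198 3.544
vertex -1.712 2.679 2.619
vertex -3.027 3.381 3.32
endloop
endfacet
facet normal 0.281 -0.874 -0.397
outer loop
vertex -1.712 2.679 2.619
vertex -2.673 2.279 2.82
vertex -2.482 2.761 1.895
endloop
endfacet
facet normal 0.342 0.902 -0.262
outer loop
vertex -1.712 2.679 2.619
vertex -2.482 2.761 1.895
vertex -3.027 3.381 3.32
endloop
endfacet
facet normal 0.281 -0.874 -0.397
outer loop
vertex -2.482 2.761 1.895
vertex -2.673 2.279 2.82
vertex -3.443 2.361 2.096
endloop
endfacet
facet normal -0.420 0.762 -0.492
outer loop
vertex -2.482 2.761 1.895
vertex -3.443 2.361 2.096
vertex -3.027 3.381 3.32
endloop
endfacet
facet normal 0.280 -0.874 -0.397
outer loop
vertex -3.443 2.361 2.096
vertex -2.673 2.279 2.82
vertex -3.634 1.88 3.021
endloop
endfacet
facet normal -0.927 0.374 0.003
outer loop
vertex -3.443 2.361 2.096
vertex -3.634 1.88 3.021
vertex -3.027 3.381 3.32
endloop
endfacet
facet normal 0.280 -0.874 -0.396
outer loop
vertex -3.634 1.88 3.021
vertex -2.673 2.279 2.82
vertex -2.865 1.798 3.745
endloop
endfacet
facet normal -0.673 0.127 0.729
outer loop
vertex -3.634 1.88 3.021
vertex -2.865 1.798 3.745
vertex -3.027 3.381 3.32
endloop
endfacet
facet normal 0.281 -0.874 -0.396
outer loop
vertex -2.865 1.798 3.745
vertex -2.673 2.279 2.82
vertex -1.903 2.198 3.544
endloop
endfacet
facet normal 0.090 0.267 0.960
outer loop
vertex -2.865 1.798 3.745
vertex -1.903 2.198 3.544
vertex -3.027 3.381 3.32
endloop
endfacet
facet normal -0.160 -0.720 -0.675
outer loop
vertex 1.964 0.27 -3.638
vertex 0.939 0.283 -3.409
vertex 1.456 0.844 -4.13
endloop
endfacet
facet normal 0.809 0.557 -0.186
outer loop
vertex 1.964 0.27 -3.638
vertex 1.456 0.844 -4.13
vertex 1.281 1.817 -1.971
endloop
endfacet
facet normal -0.160 -0.720 -0.675
outer loop
vertex 1.456 0.844 -4.13
vertex 0.939 0.283 -3.409
vertex 0.559 0.996 -4.079
endloop
endfacet
facet normal 0.131 0.908 -0.398
outer loop
vertex 1.456 0.844 -4.13
vertex 0.559 0.996 -4.079
vertex 1.281 1.817 -1.971
endloop
endfacet
facet normal -0.160 -0.720 -0.675
outer loop
vertex 0.559 0.996 -4.079
vertex 0.939 0.283 -3.409
vertex -0.052 0.611 -3.524
endloop
endfacet
facet normal -0.597 0.795 -0.105
outer loop
vertex 0.559 0.996 -4.079
vertex -0.052 0.611 -3.524
vertex 1.281 1.817 -1.971
endloop
endfacet
facet normal -0.160 -0.721 -0.674
outer loop
vertex -0.052 0.611 -3.524
vertex 0.939 0.283 -3.409
vertex 0.084 -0.021 -2.881
endloop
endfacet
facet normal -0.827 0.304 0.474
outer loop
vertex -0.052 0.611 -3.524
vertex 0.084 -0.021 -2.881
vertex 1.281 1.817 -1.971
endloop
endfacet
facet normal -0.161 -0.720 -0.675
outer loop
vertex 0.084 -0.021 -2.881
vertex 0.939 0.283 -3.409
vertex 0.863 -0.424 -2.636
endloop
endfacet
facet normal -0.385 -0.196 0.902
outer loop
vertex 0.084 -0.021 -2.881
vertex 0.863 -0.424 -2.636
vertex 1.281 1.817 -1.971
endloop
endfacet
facet normal -0.161 -0.720 -0.675
outer loop
vertex 0.863 -0.424 -2.636
vertex 0.939 0.283 -3.409
vertex 1.7 -0.295 -2.973
endloop
endfacet
facet normal 0.396 -0.328 0.858
outer loop
vertex 0.863 -0.424 -2.636
vertex 1.7 -0.295 -2.973
vertex 1.281 1.817 -1.971
endloop
endfacet
facet normal -0.160 -0.720 -0.675
outer loop
vertex 1.7 -0.295 -2.973
vertex 0.939 0.283 -3.409
vertex 1.964 0.27 -3.638
endloop
endfacet
facet normal 0.927 0.007 0.374
outer loop
vertex 1.7 -0.295 -2.973
vertex 1.964 0.27 -3.638
vertex 1.281 1.817 -1.971
endloop
endfacet
facet normal 0.731 0.234 -0.641
outer loop
vertex -0.885 1.138 -2.603
vertex -1.394 1.596 -3.017
vertex -0.895 1.717 -2.403
endloop
endfacet
facet normal 0.374 -0.297 0.879
outer loop
vertex -0.885 1.138 -2.603
vertex -0.895 1.717 -2.403
vertex -2.806 1.144 -1.783
endloop
endfacet
facet normal 0.731 0.234 -0.641
outer loop
vertex -0.895 1.717 -2.403
vertex -1.394 1.596 -3.017
vertex -1.198 2.225 -2.563
endloop
endfacet
facet normal 0.176 0.390 0.904
outer loop
vertex -0.895 1.717 -2.403
vertex -1.198 2.225 -2.563
vertex -2.806 1.144 -1.783
endloop
endfacet
facet normal 0.732 0.234 -0.640
outer loop
vertex -1.198 2.225 -2.563
vertex -1.394 1.596 -3.017
vertex -1.615 2.365 -2.989
endloop
endfacet
facet normal -0.278 0.798 0.534
outer loop
vertex -1.198 2.225 -2.563
vertex -1.615 2.365 -2.989
vertex -2.806 1.144 -1.783
endloop
endfacet
facet normal 0.733 0.234 -0.639
outer loop
vertex -1.615 2.365 -2.989
vertex -1.394 1.596 -3.017
vertex -1.902 2.054 -3.432
endloop
endfacet
facet normal -0.724 0.690 -0.016
outer loop
vertex -1.615 2.365 -2.989
vertex -1.902 2.054 -3.432
vertex -2.806 1.144 -1.783
endloop
endfacet
facet normal 0.733 0.234 -0.639
outer loop
vertex -1.902 2.054 -3.432
vertex -1.394 1.596 -3.017
vertex -1.892 1.476 -3.632
endloop
endfacet
facet normal -0.898 0.130 -0.421
outer loop
vertex -1.902 2.054 -3.432
vertex -1.892 1.476 -3.632
vertex -2.806 1.144 -1.783
endloop
endfacet
facet normal 0.733 0.234 -0.639
outer loop
vertex -1.892 1.476 -3.632
vertex -1.394 1.596 -3.017
vertex -1.59 0.968 -3.472
endloop
endfacet
facet normal -0.700 -0.557 -0.446
outer loop
vertex -1.892 1.476 -3.632
vertex -1.59 0.968 -3.472
vertex -2.806 1.144 -1.783
endloop
endfacet
facet normal 0.732 0.235 -0.639
outer loop
vertex -1.59 0.968 -3.472
vertex -1.394 1.596 -3.017
vertex -1.173 0.828 -3.046
endloop
endfacet
facet normal -0.246 -0.966 -0.077
outer loop
vertex -1.59 0.968 -3.472
vertex -1.173 0.828 -3.046
vertex -2.806 1.144 -1.783
endloop
endfacet
facet normal 0.732 0.235 -0.640
outer loop
vertex -1.173 0.828 -3.046
vertex -1.394 1.596 -3.017
vertex -0.885 1.138 -2.603
endloop
endfacet
facet normal 0.199 -0.859 0.472
outer loop
vertex -1.173 0.828 -3.046
vertex -0.885 1.138 -2.603
vertex -2.806 1.144 -1.783
endloop
endfacet

endsolid


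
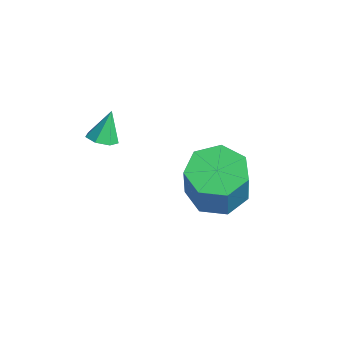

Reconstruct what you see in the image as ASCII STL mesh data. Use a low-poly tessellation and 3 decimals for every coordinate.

solid 
facet normal -0.393 0.193 -0.899
outer loop
vertex 1.319 0.472 -4.481
vertex 0.626 -0.276 -4.339
vertex 0.554 0.722 -4.093
endloop
endfacet
facet normal 0.335 0.940 0.055
outer loop
vertex 1.319 0.472 -4.481
vertex 0.554 0.722 -4.093
vertex 2.068 0.104 -2.763
endloop
endfacet
facet normal 0.334 0.941 0.056
outer loop
vertex 2.068 0.104 -2.763
vertex 0.554 0.722 -4.093
vertex 1.302 0.353 -2.375
endloop
endfacet
facet normal 0.393 -0.194 0.899
outer loop
vertex 2.068 0.104 -2.763
vertex 1.302 0.353 -2.375
vertex 1.374 -0.644 -2.621
endloop
endfacet
facet normal -0.391 0.194 -0.900
outer loop
vertex 0.554 0.722 -4.093
vertex 0.626 -0.276 -4.339
vertex -0.158 0.221 -3.891
endloop
endfacet
facet normal -0.461 0.805 0.373
outer loop
vertex 0.554 0.722 -4.093
vertex -0.158 0.221 -3.891
vertex 1.302 0.353 -2.375
endloop
endfacet
facet normal -0.461 0.805 0.374
outer loop
vertex 1.302 0.353 -2.375
vertex -0.158 0.221 -3.891
vertex 0.591 -0.148 -2.173
endloop
endfacet
facet normal 0.392 -0.194 0.899
outer loop
vertex 1.302 0.353 -2.375
vertex 0.591 -0.148 -2.173
vertex 1.374 -0.644 -2.621
endloop
endfacet
facet normal -0.392 0.193 -0.900
outer loop
vertex -0.158 0.221 -3.891
vertex 0.626 -0.276 -4.339
vertex -0.279 -0.655 -4.026
endloop
endfacet
facet normal -0.910 0.062 0.410
outer loop
vertex -0.158 0.221 -3.891
vertex -0.279 -0.655 -4.026
vertex 0.591 -0.148 -2.173
endloop
endfacet
facet normal -0.910 0.064 0.410
outer loop
vertex 0.591 -0.148 -2.173
vertex -0.279 -0.655 -4.026
vertex 0.469 -1.024 -2.308
endloop
endfacet
facet normal 0.392 -0.193 0.899
outer loop
vertex 0.591 -0.148 -2.173
vertex 0.469 -1.024 -2.308
vertex 1.374 -0.644 -2.621
endloop
endfacet
facet normal -0.392 0.194 -0.899
outer loop
vertex -0.279 -0.655 -4.026
vertex 0.626 -0.276 -4.339
vertex 0.281 -1.244 -4.397
endloop
endfacet
facet normal -0.673 -0.727 0.137
outer loop
vertex -0.279 -0.655 -4.026
vertex 0.281 -1.244 -4.397
vertex 0.469 -1.024 -2.308
endloop
endfacet
facet normal -0.673 -0.727 0.137
outer loop
vertex 0.469 -1.024 -2.308
vertex 0.281 -1.244 -4.397
vertex 1.029 -1.613 -2.679
endloop
endfacet
facet normal 0.392 -0.193 0.899
outer loop
vertex 0.469 -1.024 -2.308
vertex 1.029 -1.613 -2.679
vertex 1.374 -0.644 -2.621
endloop
endfacet
facet normal -0.392 0.193 -0.900
outer loop
vertex 0.281 -1.244 -4.397
vertex 0.626 -0.276 -4.339
vertex 1.101 -1.105 -4.724
endloop
endfacet
facet normal 0.069 -0.969 -0.238
outer loop
vertex 0.281 -1.244 -4.397
vertex 1.101 -1.105 -4.724
vertex 1.029 -1.613 -2.679
endloop
endfacet
facet normal 0.070 -0.969 -0.238
outer loop
vertex 1.029 -1.613 -2.679
vertex 1.101 -1.105 -4.724
vertex 1.849 -1.473 -3.006
endloop
endfacet
facet normal 0.392 -0.193 0.900
outer loop
vertex 1.029 -1.613 -2.679
vertex 1.849 -1.473 -3.006
vertex 1.374 -0.644 -2.621
endloop
endfacet
facet normal -0.392 0.193 -0.900
outer loop
vertex 1.101 -1.105 -4.724
vertex 0.626 -0.276 -4.339
vertex 1.563 -0.341 -4.761
endloop
endfacet
facet normal 0.761 -0.481 -0.435
outer loop
vertex 1.101 -1.105 -4.724
vertex 1.563 -0.341 -4.761
vertex 1.849 -1.473 -3.006
endloop
endfacet
facet normal 0.761 -0.481 -0.435
outer loop
vertex 1.849 -1.473 -3.006
vertex 1.563 -0.341 -4.761
vertex 2.311 -0.709 -3.043
endloop
endfacet
facet normal 0.392 -0.193 0.900
outer loop
vertex 1.849 -1.473 -3.006
vertex 2.311 -0.709 -3.043
vertex 1.374 -0.644 -2.621
endloop
endfacet
facet normal -0.392 0.192 -0.900
outer loop
vertex 1.563 -0.341 -4.761
vertex 0.626 -0.276 -4.339
vertex 1.319 0.472 -4.481
endloop
endfacet
facet normal 0.879 0.368 -0.304
outer loop
vertex 1.563 -0.341 -4.761
vertex 1.319 0.472 -4.481
vertex 2.311 -0.709 -3.043
endloop
endfacet
facet normal 0.879 0.368 -0.304
outer loop
vertex 2.311 -0.709 -3.043
vertex 1.319 0.472 -4.481
vertex 2.068 0.104 -2.763
endloop
endfacet
facet normal 0.392 -0.193 0.900
outer loop
vertex 2.311 -0.709 -3.043
vertex 2.068 0.104 -2.763
vertex 1.374 -0.644 -2.621
endloop
endfacet
facet normal 0.183 -0.373 -0.910
outer loop
vertex 0.632 -3.837 -0.901
vertex 0.112 -3.899 -0.98
vertex 0.416 -3.479 -1.091
endloop
endfacet
facet normal 0.723 0.609 0.326
outer loop
vertex 0.632 -3.837 -0.901
vertex 0.416 -3.479 -1.091
vertex -0.092 -3.481 0.04
endloop
endfacet
facet normal 0.181 -0.372 -0.910
outer loop
vertex 0.416 -3.479 -1.091
vertex 0.112 -3.899 -0.98
vertex -0.03 -3.437 -1.197
endloop
endfacet
facet normal 0.084 0.996 0.040
outer loop
vertex 0.416 -3.479 -1.091
vertex -0.03 -3.437 -1.197
vertex -0.092 -3.481 0.04
endloop
endfacet
facet normal 0.181 -0.372 -0.910
outer loop
vertex -0.03 -3.437 -1.197
vertex 0.112 -3.899 -0.98
vertex -0.369 -3.742 -1.14
endloop
endfacet
facet normal -0.669 0.743 -0.007
outer loop
vertex -0.03 -3.437 -1.197
vertex -0.369 -3.742 -1.14
vertex -0.092 -3.481 0.04
endloop
endfacet
facet normal 0.181 -0.372 -0.910
outer loop
vertex -0.369 -3.742 -1.14
vertex 0.112 -3.899 -0.98
vertex -0.346 -4.166 -0.962
endloop
endfacet
facet normal -0.975 0.040 0.220
outer loop
vertex -0.369 -3.742 -1.14
vertex -0.346 -4.166 -0.962
vertex -0.092 -3.481 0.04
endloop
endfacet
facet normal 0.182 -0.374 -0.909
outer loop
vertex -0.346 -4.166 -0.962
vertex 0.112 -3.899 -0.98
vertex 0.021 -4.388 -0.797
endloop
endfacet
facet normal -0.599 -0.582 0.550
outer loop
vertex -0.346 -4.166 -0.962
vertex 0.021 -4.388 -0.797
vertex -0.092 -3.481 0.04
endloop
endfacet
facet normal 0.182 -0.374 -0.909
outer loop
vertex 0.021 -4.388 -0.797
vertex 0.112 -3.899 -0.98
vertex 0.457 -4.242 -0.77
endloop
endfacet
facet normal 0.174 -0.656 0.734
outer loop
vertex 0.021 -4.388 -0.797
vertex 0.457 -4.242 -0.77
vertex -0.092 -3.481 0.04
endloop
endfacet
facet normal 0.183 -0.373 -0.910
outer loop
vertex 0.457 -4.242 -0.77
vertex 0.112 -3.899 -0.98
vertex 0.632 -3.837 -0.901
endloop
endfacet
facet normal 0.763 -0.125 0.634
outer loop
vertex 0.457 -4.242 -0.77
vertex 0.632 -3.837 -0.901
vertex -0.092 -3.481 0.04
endloop
endfacet

endsolid


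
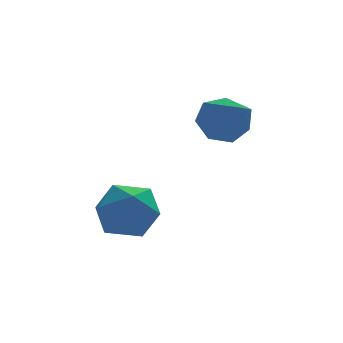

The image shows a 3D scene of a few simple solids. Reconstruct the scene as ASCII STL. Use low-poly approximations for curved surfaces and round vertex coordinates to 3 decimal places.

solid 
facet normal 0.227 0.639 0.735
outer loop
vertex -1.559 -0.248 -0.29
vertex -2.122 -0.9 0.45
vertex -1.016 -1.078 0.263
endloop
endfacet
facet normal 0.735 0.637 0.234
outer loop
vertex -1.559 -0.248 -0.29
vertex -1.016 -1.078 0.263
vertex -0.814 -0.905 -0.841
endloop
endfacet
facet normal 0.432 0.815 -0.387
outer loop
vertex -1.559 -0.248 -0.29
vertex -0.814 -0.905 -0.841
vertex -1.795 -0.62 -1.337
endloop
endfacet
facet normal -0.263 0.926 -0.270
outer loop
vertex -1.559 -0.248 -0.29
vertex -1.795 -0.62 -1.337
vertex -2.603 -0.617 -0.539
endloop
endfacet
facet normal -0.390 0.818 0.424
outer loop
vertex -1.559 -0.248 -0.29
vertex -2.603 -0.617 -0.539
vertex -2.122 -0.9 0.45
endloop
endfacet
facet normal 0.984 -0.029 0.175
outer loop
vertex -0.814 -0.905 -0.841
vertex -1.016 -1.078 0.263
vertex -0.917 -1.963 -0.441
endloop
endfacet
facet normal 0.163 -0.026 0.986
outer loop
vertex -1.016 -1.078 0.263
vertex -2.122 -0.9 0.45
vertex -1.725 -1.96 0.357
endloop
endfacet
facet normal -0.836 0.264 0.482
outer loop
vertex -2.122 -0.9 0.45
vertex -2.603 -0.617 -0.539
vertex -2.706 -1.675 -0.139
endloop
endfacet
facet normal -0.631 0.439 -0.640
outer loop
vertex -2.603 -0.617 -0.539
vertex -1.795 -0.62 -1.337
vertex -2.504 -1.502 -1.243
endloop
endfacet
facet normal 0.495 0.258 -0.830
outer loop
vertex -1.795 -0.62 -1.337
vertex -0.814 -0.905 -0.841
vertex -1.398 -1.68 -1.43
endloop
endfacet
facet normal 0.263 -0.926 0.270
outer loop
vertex -1.961 -2.332 -0.69
vertex -0.917 -1.963 -0.441
vertex -1.725 -1.96 0.357
endloop
endfacet
facet normal -0.432 -0.815 0.387
outer loop
vertex -1.961 -2.332 -0.69
vertex -1.725 -1.96 0.357
vertex -2.706 -1.675 -0.139
endloop
endfacet
facet normal -0.735 -0.637 -0.234
outer loop
vertex -1.961 -2.332 -0.69
vertex -2.706 -1.675 -0.139
vertex -2.504 -1.502 -1.243
endloop
endfacet
facet normal -0.227 -0.639 -0.735
outer loop
vertex -1.961 -2.332 -0.69
vertex -2.504 -1.502 -1.243
vertex -1.398 -1.68 -1.43
endloop
endfacet
facet normal 0.390 -0.818 -0.424
outer loop
vertex -1.961 -2.332 -0.69
vertex -1.398 -1.68 -1.43
vertex -0.917 -1.963 -0.441
endloop
endfacet
facet normal 0.631 -0.439 0.640
outer loop
vertex -1.725 -1.96 0.357
vertex -0.917 -1.963 -0.441
vertex -1.016 -1.078 0.263
endloop
endfacet
facet normal -0.495 -0.258 0.830
outer loop
vertex -2.706 -1.675 -0.139
vertex -1.725 -1.96 0.357
vertex -2.122 -0.9 0.45
endloop
endfacet
facet normal -0.984 0.029 -0.175
outer loop
vertex -2.504 -1.502 -1.243
vertex -2.706 -1.675 -0.139
vertex -2.603 -0.617 -0.539
endloop
endfacet
facet normal -0.163 0.026 -0.986
outer loop
vertex -1.398 -1.68 -1.43
vertex -2.504 -1.502 -1.243
vertex -1.795 -0.62 -1.337
endloop
endfacet
facet normal 0.836 -0.264 -0.482
outer loop
vertex -0.917 -1.963 -0.441
vertex -1.398 -1.68 -1.43
vertex -0.814 -0.905 -0.841
endloop
endfacet
facet normal -0.173 0.869 -0.464
outer loop
vertex 2.259 -0.179 2.152
vertex 1.445 -0.115 2.576
vertex 2.265 0.198 2.856
endloop
endfacet
facet normal 0.981 -0.176 0.086
outer loop
vertex 2.259 -0.179 2.152
vertex 2.265 0.198 2.856
vertex 1.815 -1.965 3.564
endloop
endfacet
facet normal -0.173 0.869 -0.463
outer loop
vertex 2.265 0.198 2.856
vertex 1.445 -0.115 2.576
vertex 1.654 0.339 3.349
endloop
endfacet
facet normal 0.640 0.116 0.760
outer loop
vertex 2.265 0.198 2.856
vertex 1.654 0.339 3.349
vertex 1.815 -1.965 3.564
endloop
endfacet
facet normal -0.173 0.869 -0.464
outer loop
vertex 1.654 0.339 3.349
vertex 1.445 -0.115 2.576
vertex 0.886 0.139 3.261
endloop
endfacet
facet normal -0.135 0.083 0.987
outer loop
vertex 1.654 0.339 3.349
vertex 0.886 0.139 3.261
vertex 1.815 -1.965 3.564
endloop
endfacet
facet normal -0.173 0.869 -0.463
outer loop
vertex 0.886 0.139 3.261
vertex 1.445 -0.115 2.576
vertex 0.539 -0.252 2.657
endloop
endfacet
facet normal -0.761 -0.250 0.599
outer loop
vertex 0.886 0.139 3.261
vertex 0.539 -0.252 2.657
vertex 1.815 -1.965 3.564
endloop
endfacet
facet normal -0.173 0.869 -0.463
outer loop
vertex 0.539 -0.252 2.657
vertex 1.445 -0.115 2.576
vertex 0.875 -0.539 1.993
endloop
endfacet
facet normal -0.767 -0.632 -0.115
outer loop
vertex 0.539 -0.252 2.657
vertex 0.875 -0.539 1.993
vertex 1.815 -1.965 3.564
endloop
endfacet
facet normal -0.172 0.869 -0.464
outer loop
vertex 0.875 -0.539 1.993
vertex 1.445 -0.115 2.576
vertex 1.641 -0.507 1.768
endloop
endfacet
facet normal -0.148 -0.775 -0.615
outer loop
vertex 0.875 -0.539 1.993
vertex 1.641 -0.507 1.768
vertex 1.815 -1.965 3.564
endloop
endfacet
facet normal -0.173 0.869 -0.464
outer loop
vertex 1.641 -0.507 1.768
vertex 1.445 -0.115 2.576
vertex 2.259 -0.179 2.152
endloop
endfacet
facet normal 0.630 -0.572 -0.525
outer loop
vertex 1.641 -0.507 1.768
vertex 2.259 -0.179 2.152
vertex 1.815 -1.965 3.564
endloop
endfacet

endsolid


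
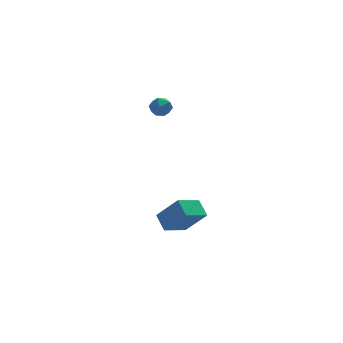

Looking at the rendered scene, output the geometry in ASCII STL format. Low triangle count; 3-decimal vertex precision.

solid 
facet normal -0.520 0.389 -0.760
outer loop
vertex -1.798 -2.211 -4.365
vertex -1.979 -1.155 -3.701
vertex -0.333 -1.544 -5.026
endloop
endfacet
facet normal 0.144 -0.838 -0.527
outer loop
vertex 0.739 -2.345 -3.459
vertex -1.798 -2.211 -4.365
vertex -0.333 -1.544 -5.026
endloop
endfacet
facet normal -0.520 0.389 -0.760
outer loop
vertex -0.333 -1.544 -5.026
vertex -1.979 -1.155 -3.701
vertex -0.514 -0.488 -4.362
endloop
endfacet
facet normal 0.842 0.383 -0.380
outer loop
vertex -0.514 -0.488 -4.362
vertex 0.739 -2.345 -3.459
vertex -0.333 -1.544 -5.026
endloop
endfacet
facet normal -0.842 -0.383 0.380
outer loop
vertex -1.798 -2.211 -4.365
vertex -0.907 -1.956 -2.134
vertex -1.979 -1.155 -3.701
endloop
endfacet
facet normal 0.144 -0.838 -0.527
outer loop
vertex -0.726 -3.012 -2.798
vertex -1.798 -2.211 -4.365
vertex 0.739 -2.345 -3.459
endloop
endfacet
facet normal -0.842 -0.383 0.380
outer loop
vertex -0.726 -3.012 -2.798
vertex -0.907 -1.956 -2.134
vertex -1.798 -2.211 -4.365
endloop
endfacet
facet normal -0.144 0.838 0.527
outer loop
vertex -1.979 -1.155 -3.701
vertex -0.907 -1.956 -2.134
vertex -0.514 -0.488 -4.362
endloop
endfacet
facet normal 0.842 0.383 -0.380
outer loop
vertex 0.558 -1.289 -2.795
vertex 0.739 -2.345 -3.459
vertex -0.514 -0.488 -4.362
endloop
endfacet
facet normal -0.144 0.838 0.527
outer loop
vertex -0.514 -0.488 -4.362
vertex -0.907 -1.956 -2.134
vertex 0.558 -1.289 -2.795
endloop
endfacet
facet normal 0.520 -0.389 0.760
outer loop
vertex 0.558 -1.289 -2.795
vertex -0.726 -3.012 -2.798
vertex 0.739 -2.345 -3.459
endloop
endfacet
facet normal 0.520 -0.389 0.760
outer loop
vertex -0.907 -1.956 -2.134
vertex -0.726 -3.012 -2.798
vertex 0.558 -1.289 -2.795
endloop
endfacet
facet normal -0.669 0.409 0.621
outer loop
vertex -1.757 1.2 4.134
vertex -1.194 1.296 4.677
vertex -1.335 1.866 4.15
endloop
endfacet
facet normal -0.842 0.535 -0.061
outer loop
vertex -1.757 1.2 4.134
vertex -1.335 1.866 4.15
vertex -1.504 1.522 3.46
endloop
endfacet
facet normal -0.917 -0.092 -0.388
outer loop
vertex -1.757 1.2 4.134
vertex -1.504 1.522 3.46
vertex -1.468 0.741 3.561
endloop
endfacet
facet normal -0.789 -0.607 0.088
outer loop
vertex -1.757 1.2 4.134
vertex -1.468 0.741 3.561
vertex -1.276 0.601 4.313
endloop
endfacet
facet normal -0.636 -0.298 0.712
outer loop
vertex -1.757 1.2 4.134
vertex -1.276 0.601 4.313
vertex -1.194 1.296 4.677
endloop
endfacet
facet normal -0.299 0.881 -0.366
outer loop
vertex -1.504 1.522 3.46
vertex -1.335 1.866 4.15
vertex -0.784 1.819 3.587
endloop
endfacet
facet normal -0.017 0.676 0.736
outer loop
vertex -1.335 1.866 4.15
vertex -1.194 1.296 4.677
vertex -0.592 1.679 4.339
endloop
endfacet
facet normal 0.037 -0.467 0.883
outer loop
vertex -1.194 1.296 4.677
vertex -1.276 0.601 4.313
vertex -0.556 0.898 4.44
endloop
endfacet
facet normal -0.212 -0.969 -0.126
outer loop
vertex -1.276 0.601 4.313
vertex -1.468 0.741 3.561
vertex -0.725 0.554 3.75
endloop
endfacet
facet normal -0.418 -0.135 -0.898
outer loop
vertex -1.468 0.741 3.561
vertex -1.504 1.522 3.46
vertex -0.866 1.124 3.223
endloop
endfacet
facet normal 0.789 0.607 -0.088
outer loop
vertex -0.303 1.22 3.766
vertex -0.784 1.819 3.587
vertex -0.592 1.679 4.339
endloop
endfacet
facet normal 0.917 0.092 0.388
outer loop
vertex -0.303 1.22 3.766
vertex -0.592 1.679 4.339
vertex -0.556 0.898 4.44
endloop
endfacet
facet normal 0.842 -0.535 0.061
outer loop
vertex -0.303 1.22 3.766
vertex -0.556 0.898 4.44
vertex -0.725 0.554 3.75
endloop
endfacet
facet normal 0.669 -0.409 -0.621
outer loop
vertex -0.303 1.22 3.766
vertex -0.725 0.554 3.75
vertex -0.866 1.124 3.223
endloop
endfacet
facet normal 0.636 0.298 -0.712
outer loop
vertex -0.303 1.22 3.766
vertex -0.866 1.124 3.223
vertex -0.784 1.819 3.587
endloop
endfacet
facet normal 0.212 0.969 0.126
outer loop
vertex -0.592 1.679 4.339
vertex -0.784 1.819 3.587
vertex -1.335 1.866 4.15
endloop
endfacet
facet normal 0.418 0.135 0.898
outer loop
vertex -0.556 0.898 4.44
vertex -0.592 1.679 4.339
vertex -1.194 1.296 4.677
endloop
endfacet
facet normal 0.299 -0.881 0.366
outer loop
vertex -0.725 0.554 3.75
vertex -0.556 0.898 4.44
vertex -1.276 0.601 4.313
endloop
endfacet
facet normal 0.017 -0.676 -0.736
outer loop
vertex -0.866 1.124 3.223
vertex -0.725 0.554 3.75
vertex -1.468 0.741 3.561
endloop
endfacet
facet normal -0.037 0.467 -0.883
outer loop
vertex -0.784 1.819 3.587
vertex -0.866 1.124 3.223
vertex -1.504 1.522 3.46
endloop
endfacet

endsolid


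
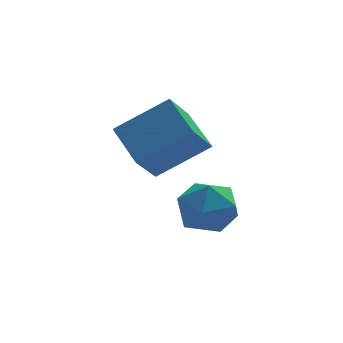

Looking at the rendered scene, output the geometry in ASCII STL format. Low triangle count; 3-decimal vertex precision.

solid 
facet normal -0.834 0.018 -0.552
outer loop
vertex -4.897 -1.424 1.114
vertex -4.235 -0.748 0.137
vertex -4.489 -2.777 0.453
endloop
endfacet
facet normal -0.487 -0.498 0.718
outer loop
vertex -2.905 -2.812 1.503
vertex -4.897 -1.424 1.114
vertex -4.489 -2.777 0.453
endloop
endfacet
facet normal -0.833 0.018 -0.553
outer loop
vertex -4.489 -2.777 0.453
vertex -4.235 -0.748 0.137
vertex -3.827 -2.101 -0.523
endloop
endfacet
facet normal 0.261 -0.867 -0.423
outer loop
vertex -3.827 -2.101 -0.523
vertex -2.905 -2.812 1.503
vertex -4.489 -2.777 0.453
endloop
endfacet
facet normal -0.261 0.868 0.423
outer loop
vertex -4.897 -1.424 1.114
vertex -2.651 -0.783 1.187
vertex -4.235 -0.748 0.137
endloop
endfacet
facet normal -0.487 -0.497 0.718
outer loop
vertex -3.313 -1.459 2.163
vertex -4.897 -1.424 1.114
vertex -2.905 -2.812 1.503
endloop
endfacet
facet normal -0.261 0.867 0.424
outer loop
vertex -3.313 -1.459 2.163
vertex -2.651 -0.783 1.187
vertex -4.897 -1.424 1.114
endloop
endfacet
facet normal 0.487 0.497 -0.718
outer loop
vertex -4.235 -0.748 0.137
vertex -2.651 -0.783 1.187
vertex -3.827 -2.101 -0.523
endloop
endfacet
facet normal 0.261 -0.868 -0.423
outer loop
vertex -2.243 -2.136 0.526
vertex -2.905 -2.812 1.503
vertex -3.827 -2.101 -0.523
endloop
endfacet
facet normal 0.487 0.498 -0.718
outer loop
vertex -3.827 -2.101 -0.523
vertex -2.651 -0.783 1.187
vertex -2.243 -2.136 0.526
endloop
endfacet
facet normal 0.833 -0.018 0.552
outer loop
vertex -2.243 -2.136 0.526
vertex -3.313 -1.459 2.163
vertex -2.905 -2.812 1.503
endloop
endfacet
facet normal 0.833 -0.019 0.552
outer loop
vertex -2.651 -0.783 1.187
vertex -3.313 -1.459 2.163
vertex -2.243 -2.136 0.526
endloop
endfacet
facet normal -0.461 0.254 0.851
outer loop
vertex -2.701 -2.03 -0.946
vertex -3.355 -2.788 -1.074
vertex -2.498 -2.942 -0.564
endloop
endfacet
facet normal 0.232 0.419 0.878
outer loop
vertex -2.701 -2.03 -0.946
vertex -2.498 -2.942 -0.564
vertex -1.768 -2.409 -1.012
endloop
endfacet
facet normal 0.375 0.863 0.338
outer loop
vertex -2.701 -2.03 -0.946
vertex -1.768 -2.409 -1.012
vertex -2.173 -1.925 -1.8
endloop
endfacet
facet normal -0.231 0.973 -0.023
outer loop
vertex -2.701 -2.03 -0.946
vertex -2.173 -1.925 -1.8
vertex -3.154 -2.159 -1.838
endloop
endfacet
facet normal -0.748 0.596 0.294
outer loop
vertex -2.701 -2.03 -0.946
vertex -3.154 -2.159 -1.838
vertex -3.355 -2.788 -1.074
endloop
endfacet
facet normal 0.607 -0.180 0.774
outer loop
vertex -1.768 -2.409 -1.012
vertex -2.498 -2.942 -0.564
vertex -1.846 -3.401 -1.182
endloop
endfacet
facet normal -0.515 -0.447 0.731
outer loop
vertex -2.498 -2.942 -0.564
vertex -3.355 -2.788 -1.074
vertex -2.827 -3.635 -1.22
endloop
endfacet
facet normal -0.980 0.106 -0.170
outer loop
vertex -3.355 -2.788 -1.074
vertex -3.154 -2.159 -1.838
vertex -3.232 -3.151 -2.008
endloop
endfacet
facet normal -0.144 0.716 -0.684
outer loop
vertex -3.154 -2.159 -1.838
vertex -2.173 -1.925 -1.8
vertex -2.502 -2.618 -2.456
endloop
endfacet
facet normal 0.837 0.539 -0.099
outer loop
vertex -2.173 -1.925 -1.8
vertex -1.768 -2.409 -1.012
vertex -1.645 -2.772 -1.946
endloop
endfacet
facet normal 0.231 -0.973 0.023
outer loop
vertex -2.299 -3.53 -2.074
vertex -1.846 -3.401 -1.182
vertex -2.827 -3.635 -1.22
endloop
endfacet
facet normal -0.375 -0.863 -0.338
outer loop
vertex -2.299 -3.53 -2.074
vertex -2.827 -3.635 -1.22
vertex -3.232 -3.151 -2.008
endloop
endfacet
facet normal -0.232 -0.419 -0.878
outer loop
vertex -2.299 -3.53 -2.074
vertex -3.232 -3.151 -2.008
vertex -2.502 -2.618 -2.456
endloop
endfacet
facet normal 0.461 -0.254 -0.851
outer loop
vertex -2.299 -3.53 -2.074
vertex -2.502 -2.618 -2.456
vertex -1.645 -2.772 -1.946
endloop
endfacet
facet normal 0.748 -0.596 -0.294
outer loop
vertex -2.299 -3.53 -2.074
vertex -1.645 -2.772 -1.946
vertex -1.846 -3.401 -1.182
endloop
endfacet
facet normal 0.144 -0.716 0.684
outer loop
vertex -2.827 -3.635 -1.22
vertex -1.846 -3.401 -1.182
vertex -2.498 -2.942 -0.564
endloop
endfacet
facet normal -0.837 -0.539 0.099
outer loop
vertex -3.232 -3.151 -2.008
vertex -2.827 -3.635 -1.22
vertex -3.355 -2.788 -1.074
endloop
endfacet
facet normal -0.607 0.180 -0.774
outer loop
vertex -2.502 -2.618 -2.456
vertex -3.232 -3.151 -2.008
vertex -3.154 -2.159 -1.838
endloop
endfacet
facet normal 0.515 0.447 -0.731
outer loop
vertex -1.645 -2.772 -1.946
vertex -2.502 -2.618 -2.456
vertex -2.173 -1.925 -1.8
endloop
endfacet
facet normal 0.980 -0.106 0.170
outer loop
vertex -1.846 -3.401 -1.182
vertex -1.645 -2.772 -1.946
vertex -1.768 -2.409 -1.012
endloop
endfacet

endsolid


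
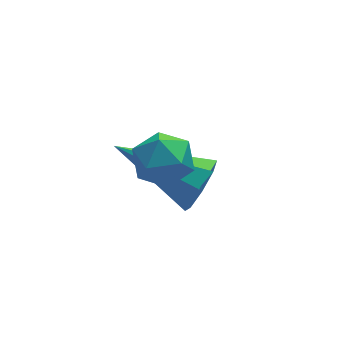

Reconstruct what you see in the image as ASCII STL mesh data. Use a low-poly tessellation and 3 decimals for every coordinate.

solid 
facet normal -0.363 0.575 0.734
outer loop
vertex 2.665 2.701 3.237
vertex 2.096 2.408 3.185
vertex 2.541 2.177 3.586
endloop
endfacet
facet normal 0.338 0.465 0.818
outer loop
vertex 2.665 2.701 3.237
vertex 2.541 2.177 3.586
vertex 3.115 2.249 3.308
endloop
endfacet
facet normal 0.670 0.704 0.234
outer loop
vertex 2.665 2.701 3.237
vertex 3.115 2.249 3.308
vertex 3.025 2.525 2.736
endloop
endfacet
facet normal 0.175 0.961 -0.212
outer loop
vertex 2.665 2.701 3.237
vertex 3.025 2.525 2.736
vertex 2.395 2.623 2.66
endloop
endfacet
facet normal -0.463 0.881 0.097
outer loop
vertex 2.665 2.701 3.237
vertex 2.395 2.623 2.66
vertex 2.096 2.408 3.185
endloop
endfacet
facet normal 0.447 -0.239 0.862
outer loop
vertex 3.115 2.249 3.308
vertex 2.541 2.177 3.586
vertex 2.825 1.677 3.3
endloop
endfacet
facet normal -0.686 -0.063 0.725
outer loop
vertex 2.541 2.177 3.586
vertex 2.096 2.408 3.185
vertex 2.195 1.775 3.224
endloop
endfacet
facet normal -0.848 0.434 -0.305
outer loop
vertex 2.096 2.408 3.185
vertex 2.395 2.623 2.66
vertex 2.105 2.051 2.652
endloop
endfacet
facet normal 0.185 0.565 -0.804
outer loop
vertex 2.395 2.623 2.66
vertex 3.025 2.525 2.736
vertex 2.679 2.123 2.374
endloop
endfacet
facet normal 0.985 0.149 -0.083
outer loop
vertex 3.025 2.525 2.736
vertex 3.115 2.249 3.308
vertex 3.124 1.892 2.775
endloop
endfacet
facet normal -0.175 -0.961 0.212
outer loop
vertex 2.555 1.599 2.723
vertex 2.825 1.677 3.3
vertex 2.195 1.775 3.224
endloop
endfacet
facet normal -0.670 -0.704 -0.234
outer loop
vertex 2.555 1.599 2.723
vertex 2.195 1.775 3.224
vertex 2.105 2.051 2.652
endloop
endfacet
facet normal -0.338 -0.465 -0.818
outer loop
vertex 2.555 1.599 2.723
vertex 2.105 2.051 2.652
vertex 2.679 2.123 2.374
endloop
endfacet
facet normal 0.363 -0.575 -0.734
outer loop
vertex 2.555 1.599 2.723
vertex 2.679 2.123 2.374
vertex 3.124 1.892 2.775
endloop
endfacet
facet normal 0.463 -0.881 -0.097
outer loop
vertex 2.555 1.599 2.723
vertex 3.124 1.892 2.775
vertex 2.825 1.677 3.3
endloop
endfacet
facet normal -0.185 -0.565 0.804
outer loop
vertex 2.195 1.775 3.224
vertex 2.825 1.677 3.3
vertex 2.541 2.177 3.586
endloop
endfacet
facet normal -0.985 -0.149 0.083
outer loop
vertex 2.105 2.051 2.652
vertex 2.195 1.775 3.224
vertex 2.096 2.408 3.185
endloop
endfacet
facet normal -0.447 0.239 -0.862
outer loop
vertex 2.679 2.123 2.374
vertex 2.105 2.051 2.652
vertex 2.395 2.623 2.66
endloop
endfacet
facet normal 0.686 0.063 -0.725
outer loop
vertex 3.124 1.892 2.775
vertex 2.679 2.123 2.374
vertex 3.025 2.525 2.736
endloop
endfacet
facet normal 0.848 -0.434 0.305
outer loop
vertex 2.825 1.677 3.3
vertex 3.124 1.892 2.775
vertex 3.115 2.249 3.308
endloop
endfacet
facet normal 0.778 -0.496 -0.386
outer loop
vertex 3.93 3.163 1.483
vertex 3.545 2.901 1.044
vertex 3.9 3.433 1.076
endloop
endfacet
facet normal 0.365 0.788 0.496
outer loop
vertex 3.93 3.163 1.483
vertex 3.9 3.433 1.076
vertex 2.075 3.839 1.776
endloop
endfacet
facet normal 0.777 -0.495 -0.388
outer loop
vertex 3.9 3.433 1.076
vertex 3.545 2.901 1.044
vertex 3.661 3.392 0.65
endloop
endfacet
facet normal 0.149 0.973 -0.177
outer loop
vertex 3.9 3.433 1.076
vertex 3.661 3.392 0.65
vertex 2.075 3.839 1.776
endloop
endfacet
facet normal 0.778 -0.494 -0.387
outer loop
vertex 3.661 3.392 0.65
vertex 3.545 2.901 1.044
vertex 3.355 3.063 0.455
endloop
endfacet
facet normal -0.292 0.674 -0.679
outer loop
vertex 3.661 3.392 0.65
vertex 3.355 3.063 0.455
vertex 2.075 3.839 1.776
endloop
endfacet
facet normal 0.777 -0.497 -0.387
outer loop
vertex 3.355 3.063 0.455
vertex 3.545 2.901 1.044
vertex 3.159 2.64 0.605
endloop
endfacet
facet normal -0.696 0.069 -0.715
outer loop
vertex 3.355 3.063 0.455
vertex 3.159 2.64 0.605
vertex 2.075 3.839 1.776
endloop
endfacet
facet normal 0.777 -0.497 -0.388
outer loop
vertex 3.159 2.64 0.605
vertex 3.545 2.901 1.044
vertex 3.19 2.37 1.013
endloop
endfacet
facet normal -0.829 -0.493 -0.263
outer loop
vertex 3.159 2.64 0.605
vertex 3.19 2.37 1.013
vertex 2.075 3.839 1.776
endloop
endfacet
facet normal 0.777 -0.497 -0.386
outer loop
vertex 3.19 2.37 1.013
vertex 3.545 2.901 1.044
vertex 3.428 2.411 1.439
endloop
endfacet
facet normal -0.613 -0.677 0.408
outer loop
vertex 3.19 2.37 1.013
vertex 3.428 2.411 1.439
vertex 2.075 3.839 1.776
endloop
endfacet
facet normal 0.777 -0.497 -0.387
outer loop
vertex 3.428 2.411 1.439
vertex 3.545 2.901 1.044
vertex 3.735 2.739 1.634
endloop
endfacet
facet normal -0.173 -0.379 0.909
outer loop
vertex 3.428 2.411 1.439
vertex 3.735 2.739 1.634
vertex 2.075 3.839 1.776
endloop
endfacet
facet normal 0.778 -0.495 -0.387
outer loop
vertex 3.735 2.739 1.634
vertex 3.545 2.901 1.044
vertex 3.93 3.163 1.483
endloop
endfacet
facet normal 0.233 0.229 0.945
outer loop
vertex 3.735 2.739 1.634
vertex 3.93 3.163 1.483
vertex 2.075 3.839 1.776
endloop
endfacet

endsolid
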